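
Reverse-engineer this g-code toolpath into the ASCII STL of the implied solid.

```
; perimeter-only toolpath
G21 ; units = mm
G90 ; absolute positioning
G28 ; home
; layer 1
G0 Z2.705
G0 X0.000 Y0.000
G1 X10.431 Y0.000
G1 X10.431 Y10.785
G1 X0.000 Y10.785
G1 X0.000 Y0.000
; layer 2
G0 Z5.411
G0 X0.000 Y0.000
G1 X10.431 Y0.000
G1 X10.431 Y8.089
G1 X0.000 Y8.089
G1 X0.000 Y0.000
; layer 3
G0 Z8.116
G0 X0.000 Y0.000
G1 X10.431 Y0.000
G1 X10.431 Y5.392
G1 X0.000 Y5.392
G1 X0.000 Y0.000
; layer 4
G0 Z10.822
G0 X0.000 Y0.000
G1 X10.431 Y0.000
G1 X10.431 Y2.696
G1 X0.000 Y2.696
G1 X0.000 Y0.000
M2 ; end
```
solid part
  facet normal 0.0000 0.0000 -1.0000
    outer loop
      vertex 10.431 13.481 0.000
      vertex 10.431 0.000 0.000
      vertex 0.000 0.000 0.000
    endloop
  endfacet
  facet normal 0.0000 0.0000 -1.0000
    outer loop
      vertex 0.000 13.481 0.000
      vertex 10.431 13.481 0.000
      vertex 0.000 0.000 0.000
    endloop
  endfacet
  facet normal 0.0000 -1.0000 0.0000
    outer loop
      vertex 0.000 0.000 0.000
      vertex 10.431 0.000 0.000
      vertex 10.431 0.000 13.527
    endloop
  endfacet
  facet normal 0.0000 -1.0000 0.0000
    outer loop
      vertex 0.000 0.000 0.000
      vertex 10.431 0.000 13.527
      vertex 0.000 0.000 13.527
    endloop
  endfacet
  facet normal 0.0000 0.7083 0.7059
    outer loop
      vertex 0.000 0.000 13.527
      vertex 10.431 0.000 13.527
      vertex 10.431 13.481 0.000
    endloop
  endfacet
  facet normal 0.0000 0.7083 0.7059
    outer loop
      vertex 0.000 0.000 13.527
      vertex 10.431 13.481 0.000
      vertex 0.000 13.481 0.000
    endloop
  endfacet
  facet normal -1.0000 0.0000 0.0000
    outer loop
      vertex 0.000 0.000 13.527
      vertex 0.000 13.481 0.000
      vertex 0.000 0.000 0.000
    endloop
  endfacet
  facet normal 1.0000 0.0000 0.0000
    outer loop
      vertex 10.431 0.000 0.000
      vertex 10.431 13.481 0.000
      vertex 10.431 0.000 13.527
    endloop
  endfacet
endsolid part

The G0 Z moves step by Δz≈2.705 mm. The G1 loops shrink linearly with z, so the solid tapers from its base footprint up to z≈13.5. Closing with a flat bottom cap and the tapered top and triangulating gives 8 facets — a wedge (ramp): 10.4 × 13.5 mm base, rising to 13.5 mm along the y=0 edge and sloping linearly to z=0 at y=13.5.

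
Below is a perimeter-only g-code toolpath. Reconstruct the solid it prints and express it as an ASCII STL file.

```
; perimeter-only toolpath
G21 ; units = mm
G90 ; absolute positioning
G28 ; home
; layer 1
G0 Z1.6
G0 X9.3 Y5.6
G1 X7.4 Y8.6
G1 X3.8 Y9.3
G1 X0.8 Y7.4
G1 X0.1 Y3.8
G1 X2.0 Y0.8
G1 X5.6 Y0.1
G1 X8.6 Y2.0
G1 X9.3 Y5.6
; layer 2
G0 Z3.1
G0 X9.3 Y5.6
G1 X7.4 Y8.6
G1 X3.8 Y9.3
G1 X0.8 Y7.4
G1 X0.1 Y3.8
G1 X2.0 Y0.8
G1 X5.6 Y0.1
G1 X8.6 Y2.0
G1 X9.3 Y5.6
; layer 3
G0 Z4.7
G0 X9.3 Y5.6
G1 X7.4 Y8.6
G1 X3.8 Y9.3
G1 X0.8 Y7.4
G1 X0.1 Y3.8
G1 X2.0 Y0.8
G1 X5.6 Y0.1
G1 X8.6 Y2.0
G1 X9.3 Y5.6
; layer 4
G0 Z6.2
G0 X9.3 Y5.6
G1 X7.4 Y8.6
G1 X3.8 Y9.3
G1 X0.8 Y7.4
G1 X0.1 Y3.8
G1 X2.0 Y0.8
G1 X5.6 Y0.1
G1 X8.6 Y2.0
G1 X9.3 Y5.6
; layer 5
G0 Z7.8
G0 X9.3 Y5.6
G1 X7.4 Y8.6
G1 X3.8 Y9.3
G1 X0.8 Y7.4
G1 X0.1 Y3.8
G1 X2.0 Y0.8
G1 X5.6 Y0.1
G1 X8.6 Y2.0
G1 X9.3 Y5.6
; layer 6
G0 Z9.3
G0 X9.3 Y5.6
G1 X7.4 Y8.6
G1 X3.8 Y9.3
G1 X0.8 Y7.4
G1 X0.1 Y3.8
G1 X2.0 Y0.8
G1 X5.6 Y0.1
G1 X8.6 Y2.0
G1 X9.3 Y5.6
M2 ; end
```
solid part
  facet normal 0.0000 0.0000 -1.0000
    outer loop
      vertex 3.8 9.3 0.0
      vertex 7.4 8.6 0.0
      vertex 9.3 5.6 0.0
    endloop
  endfacet
  facet normal 0.0000 0.0000 -1.0000
    outer loop
      vertex 0.8 7.4 0.0
      vertex 3.8 9.3 0.0
      vertex 9.3 5.6 0.0
    endloop
  endfacet
  facet normal 0.0000 0.0000 -1.0000
    outer loop
      vertex 0.1 3.8 0.0
      vertex 0.8 7.4 0.0
      vertex 9.3 5.6 0.0
    endloop
  endfacet
  facet normal 0.0000 0.0000 -1.0000
    outer loop
      vertex 2.0 0.8 0.0
      vertex 0.1 3.8 0.0
      vertex 9.3 5.6 0.0
    endloop
  endfacet
  facet normal 0.0000 0.0000 -1.0000
    outer loop
      vertex 5.6 0.1 0.0
      vertex 2.0 0.8 0.0
      vertex 9.3 5.6 0.0
    endloop
  endfacet
  facet normal 0.0000 0.0000 -1.0000
    outer loop
      vertex 8.6 2.0 0.0
      vertex 5.6 0.1 0.0
      vertex 9.3 5.6 0.0
    endloop
  endfacet
  facet normal 0.0000 0.0000 1.0000
    outer loop
      vertex 9.3 5.6 9.3
      vertex 7.4 8.6 9.3
      vertex 3.8 9.3 9.3
    endloop
  endfacet
  facet normal 0.0000 0.0000 1.0000
    outer loop
      vertex 9.3 5.6 9.3
      vertex 3.8 9.3 9.3
      vertex 0.8 7.4 9.3
    endloop
  endfacet
  facet normal 0.0000 0.0000 1.0000
    outer loop
      vertex 9.3 5.6 9.3
      vertex 0.8 7.4 9.3
      vertex 0.1 3.8 9.3
    endloop
  endfacet
  facet normal 0.0000 0.0000 1.0000
    outer loop
      vertex 9.3 5.6 9.3
      vertex 0.1 3.8 9.3
      vertex 2.0 0.8 9.3
    endloop
  endfacet
  facet normal 0.0000 0.0000 1.0000
    outer loop
      vertex 9.3 5.6 9.3
      vertex 2.0 0.8 9.3
      vertex 5.6 0.1 9.3
    endloop
  endfacet
  facet normal 0.0000 0.0000 1.0000
    outer loop
      vertex 9.3 5.6 9.3
      vertex 5.6 0.1 9.3
      vertex 8.6 2.0 9.3
    endloop
  endfacet
  facet normal 0.8448 0.5351 0.0000
    outer loop
      vertex 9.3 5.6 0.0
      vertex 7.4 8.6 0.0
      vertex 7.4 8.6 9.3
    endloop
  endfacet
  facet normal 0.8448 0.5351 0.0000
    outer loop
      vertex 9.3 5.6 0.0
      vertex 7.4 8.6 9.3
      vertex 9.3 5.6 9.3
    endloop
  endfacet
  facet normal 0.1909 0.9816 0.0000
    outer loop
      vertex 7.4 8.6 0.0
      vertex 3.8 9.3 0.0
      vertex 3.8 9.3 9.3
    endloop
  endfacet
  facet normal 0.1909 0.9816 0.0000
    outer loop
      vertex 7.4 8.6 0.0
      vertex 3.8 9.3 9.3
      vertex 7.4 8.6 9.3
    endloop
  endfacet
  facet normal -0.5351 0.8448 0.0000
    outer loop
      vertex 3.8 9.3 0.0
      vertex 0.8 7.4 0.0
      vertex 0.8 7.4 9.3
    endloop
  endfacet
  facet normal -0.5351 0.8448 0.0000
    outer loop
      vertex 3.8 9.3 0.0
      vertex 0.8 7.4 9.3
      vertex 3.8 9.3 9.3
    endloop
  endfacet
  facet normal -0.9816 0.1909 0.0000
    outer loop
      vertex 0.8 7.4 0.0
      vertex 0.1 3.8 0.0
      vertex 0.1 3.8 9.3
    endloop
  endfacet
  facet normal -0.9816 0.1909 0.0000
    outer loop
      vertex 0.8 7.4 0.0
      vertex 0.1 3.8 9.3
      vertex 0.8 7.4 9.3
    endloop
  endfacet
  facet normal -0.8448 -0.5351 0.0000
    outer loop
      vertex 0.1 3.8 0.0
      vertex 2.0 0.8 0.0
      vertex 2.0 0.8 9.3
    endloop
  endfacet
  facet normal -0.8448 -0.5351 0.0000
    outer loop
      vertex 0.1 3.8 0.0
      vertex 2.0 0.8 9.3
      vertex 0.1 3.8 9.3
    endloop
  endfacet
  facet normal -0.1909 -0.9816 0.0000
    outer loop
      vertex 2.0 0.8 0.0
      vertex 5.6 0.1 0.0
      vertex 5.6 0.1 9.3
    endloop
  endfacet
  facet normal -0.1909 -0.9816 0.0000
    outer loop
      vertex 2.0 0.8 0.0
      vertex 5.6 0.1 9.3
      vertex 2.0 0.8 9.3
    endloop
  endfacet
  facet normal 0.5351 -0.8448 0.0000
    outer loop
      vertex 5.6 0.1 0.0
      vertex 8.6 2.0 0.0
      vertex 8.6 2.0 9.3
    endloop
  endfacet
  facet normal 0.5351 -0.8448 0.0000
    outer loop
      vertex 5.6 0.1 0.0
      vertex 8.6 2.0 9.3
      vertex 5.6 0.1 9.3
    endloop
  endfacet
  facet normal 0.9816 -0.1909 0.0000
    outer loop
      vertex 8.6 2.0 0.0
      vertex 9.3 5.6 0.0
      vertex 9.3 5.6 9.3
    endloop
  endfacet
  facet normal 0.9816 -0.1909 0.0000
    outer loop
      vertex 8.6 2.0 0.0
      vertex 9.3 5.6 9.3
      vertex 8.6 2.0 9.3
    endloop
  endfacet
endsolid part

The G0 Z moves step by Δz≈1.6 mm. Every layer's G1 loop is the same polygon, so the solid is a straight extrusion of it from z=0 to z≈9.3. Closing with flat bottom and top caps and triangulating gives 28 facets — a regular 8-sided prism (a cylinder approximated with 8 flat sides), circumscribed radius ≈ 4.7 mm, height ≈ 9.3 mm.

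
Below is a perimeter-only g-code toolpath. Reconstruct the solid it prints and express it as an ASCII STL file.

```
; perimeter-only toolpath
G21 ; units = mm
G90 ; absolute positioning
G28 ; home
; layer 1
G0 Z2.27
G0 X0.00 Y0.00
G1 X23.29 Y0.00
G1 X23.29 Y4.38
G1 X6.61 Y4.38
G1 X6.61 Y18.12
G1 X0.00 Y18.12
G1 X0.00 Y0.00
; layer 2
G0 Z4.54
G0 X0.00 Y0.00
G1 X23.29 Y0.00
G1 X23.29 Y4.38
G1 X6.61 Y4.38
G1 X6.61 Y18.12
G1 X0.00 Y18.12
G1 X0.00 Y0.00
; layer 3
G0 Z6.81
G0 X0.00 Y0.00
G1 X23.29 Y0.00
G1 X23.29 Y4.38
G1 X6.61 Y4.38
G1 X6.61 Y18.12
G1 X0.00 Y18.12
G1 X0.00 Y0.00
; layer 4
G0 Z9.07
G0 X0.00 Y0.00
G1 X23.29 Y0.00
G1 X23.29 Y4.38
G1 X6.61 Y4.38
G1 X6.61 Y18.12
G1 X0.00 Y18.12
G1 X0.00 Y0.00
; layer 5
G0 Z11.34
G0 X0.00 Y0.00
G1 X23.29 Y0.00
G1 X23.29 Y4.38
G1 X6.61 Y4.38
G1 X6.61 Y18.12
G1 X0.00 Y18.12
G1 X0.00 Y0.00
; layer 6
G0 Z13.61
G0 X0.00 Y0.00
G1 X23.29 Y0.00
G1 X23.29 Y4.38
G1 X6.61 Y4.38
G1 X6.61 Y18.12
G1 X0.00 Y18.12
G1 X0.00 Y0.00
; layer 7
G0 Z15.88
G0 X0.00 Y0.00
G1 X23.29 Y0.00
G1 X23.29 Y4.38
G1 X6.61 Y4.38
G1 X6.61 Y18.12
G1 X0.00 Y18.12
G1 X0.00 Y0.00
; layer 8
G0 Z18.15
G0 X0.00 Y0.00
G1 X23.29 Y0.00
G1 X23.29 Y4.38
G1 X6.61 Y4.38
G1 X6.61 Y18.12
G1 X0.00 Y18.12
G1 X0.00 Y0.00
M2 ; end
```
solid part
  facet normal 0.0000 0.0000 -1.0000
    outer loop
      vertex 23.29 4.38 0.00
      vertex 23.29 0.00 0.00
      vertex 0.00 0.00 0.00
    endloop
  endfacet
  facet normal 0.0000 0.0000 -1.0000
    outer loop
      vertex 6.61 4.38 0.00
      vertex 23.29 4.38 0.00
      vertex 0.00 0.00 0.00
    endloop
  endfacet
  facet normal 0.0000 0.0000 -1.0000
    outer loop
      vertex 6.61 18.12 0.00
      vertex 6.61 4.38 0.00
      vertex 0.00 0.00 0.00
    endloop
  endfacet
  facet normal 0.0000 0.0000 -1.0000
    outer loop
      vertex 0.00 18.12 0.00
      vertex 6.61 18.12 0.00
      vertex 0.00 0.00 0.00
    endloop
  endfacet
  facet normal 0.0000 0.0000 1.0000
    outer loop
      vertex 0.00 0.00 18.15
      vertex 23.29 0.00 18.15
      vertex 23.29 4.38 18.15
    endloop
  endfacet
  facet normal 0.0000 0.0000 1.0000
    outer loop
      vertex 0.00 0.00 18.15
      vertex 23.29 4.38 18.15
      vertex 6.61 4.38 18.15
    endloop
  endfacet
  facet normal 0.0000 0.0000 1.0000
    outer loop
      vertex 0.00 0.00 18.15
      vertex 6.61 4.38 18.15
      vertex 6.61 18.12 18.15
    endloop
  endfacet
  facet normal 0.0000 0.0000 1.0000
    outer loop
      vertex 0.00 0.00 18.15
      vertex 6.61 18.12 18.15
      vertex 0.00 18.12 18.15
    endloop
  endfacet
  facet normal 0.0000 -1.0000 0.0000
    outer loop
      vertex 0.00 0.00 0.00
      vertex 23.29 0.00 0.00
      vertex 23.29 0.00 18.15
    endloop
  endfacet
  facet normal 0.0000 -1.0000 0.0000
    outer loop
      vertex 0.00 0.00 0.00
      vertex 23.29 0.00 18.15
      vertex 0.00 0.00 18.15
    endloop
  endfacet
  facet normal 1.0000 0.0000 0.0000
    outer loop
      vertex 23.29 0.00 0.00
      vertex 23.29 4.38 0.00
      vertex 23.29 4.38 18.15
    endloop
  endfacet
  facet normal 1.0000 0.0000 0.0000
    outer loop
      vertex 23.29 0.00 0.00
      vertex 23.29 4.38 18.15
      vertex 23.29 0.00 18.15
    endloop
  endfacet
  facet normal 0.0000 1.0000 0.0000
    outer loop
      vertex 23.29 4.38 0.00
      vertex 6.61 4.38 0.00
      vertex 6.61 4.38 18.15
    endloop
  endfacet
  facet normal 0.0000 1.0000 0.0000
    outer loop
      vertex 23.29 4.38 0.00
      vertex 6.61 4.38 18.15
      vertex 23.29 4.38 18.15
    endloop
  endfacet
  facet normal 1.0000 0.0000 0.0000
    outer loop
      vertex 6.61 4.38 0.00
      vertex 6.61 18.12 0.00
      vertex 6.61 18.12 18.15
    endloop
  endfacet
  facet normal 1.0000 0.0000 0.0000
    outer loop
      vertex 6.61 4.38 0.00
      vertex 6.61 18.12 18.15
      vertex 6.61 4.38 18.15
    endloop
  endfacet
  facet normal 0.0000 1.0000 0.0000
    outer loop
      vertex 6.61 18.12 0.00
      vertex 0.00 18.12 0.00
      vertex 0.00 18.12 18.15
    endloop
  endfacet
  facet normal 0.0000 1.0000 0.0000
    outer loop
      vertex 6.61 18.12 0.00
      vertex 0.00 18.12 18.15
      vertex 6.61 18.12 18.15
    endloop
  endfacet
  facet normal -1.0000 0.0000 0.0000
    outer loop
      vertex 0.00 18.12 0.00
      vertex 0.00 0.00 0.00
      vertex 0.00 0.00 18.15
    endloop
  endfacet
  facet normal -1.0000 0.0000 0.0000
    outer loop
      vertex 0.00 18.12 0.00
      vertex 0.00 0.00 18.15
      vertex 0.00 18.12 18.15
    endloop
  endfacet
endsolid part

The G0 Z moves step by Δz≈2.27 mm. Every layer's G1 loop is the same polygon, so the solid is a straight extrusion of it from z=0 to z≈18.1. Closing with flat bottom and top caps and triangulating gives 20 facets — an L-shaped prism: outer 23.3 × 18.1 mm, arm thicknesses ≈ 4.38 mm (horizontal) and 6.61 mm (vertical), extruded 18.1 mm in z.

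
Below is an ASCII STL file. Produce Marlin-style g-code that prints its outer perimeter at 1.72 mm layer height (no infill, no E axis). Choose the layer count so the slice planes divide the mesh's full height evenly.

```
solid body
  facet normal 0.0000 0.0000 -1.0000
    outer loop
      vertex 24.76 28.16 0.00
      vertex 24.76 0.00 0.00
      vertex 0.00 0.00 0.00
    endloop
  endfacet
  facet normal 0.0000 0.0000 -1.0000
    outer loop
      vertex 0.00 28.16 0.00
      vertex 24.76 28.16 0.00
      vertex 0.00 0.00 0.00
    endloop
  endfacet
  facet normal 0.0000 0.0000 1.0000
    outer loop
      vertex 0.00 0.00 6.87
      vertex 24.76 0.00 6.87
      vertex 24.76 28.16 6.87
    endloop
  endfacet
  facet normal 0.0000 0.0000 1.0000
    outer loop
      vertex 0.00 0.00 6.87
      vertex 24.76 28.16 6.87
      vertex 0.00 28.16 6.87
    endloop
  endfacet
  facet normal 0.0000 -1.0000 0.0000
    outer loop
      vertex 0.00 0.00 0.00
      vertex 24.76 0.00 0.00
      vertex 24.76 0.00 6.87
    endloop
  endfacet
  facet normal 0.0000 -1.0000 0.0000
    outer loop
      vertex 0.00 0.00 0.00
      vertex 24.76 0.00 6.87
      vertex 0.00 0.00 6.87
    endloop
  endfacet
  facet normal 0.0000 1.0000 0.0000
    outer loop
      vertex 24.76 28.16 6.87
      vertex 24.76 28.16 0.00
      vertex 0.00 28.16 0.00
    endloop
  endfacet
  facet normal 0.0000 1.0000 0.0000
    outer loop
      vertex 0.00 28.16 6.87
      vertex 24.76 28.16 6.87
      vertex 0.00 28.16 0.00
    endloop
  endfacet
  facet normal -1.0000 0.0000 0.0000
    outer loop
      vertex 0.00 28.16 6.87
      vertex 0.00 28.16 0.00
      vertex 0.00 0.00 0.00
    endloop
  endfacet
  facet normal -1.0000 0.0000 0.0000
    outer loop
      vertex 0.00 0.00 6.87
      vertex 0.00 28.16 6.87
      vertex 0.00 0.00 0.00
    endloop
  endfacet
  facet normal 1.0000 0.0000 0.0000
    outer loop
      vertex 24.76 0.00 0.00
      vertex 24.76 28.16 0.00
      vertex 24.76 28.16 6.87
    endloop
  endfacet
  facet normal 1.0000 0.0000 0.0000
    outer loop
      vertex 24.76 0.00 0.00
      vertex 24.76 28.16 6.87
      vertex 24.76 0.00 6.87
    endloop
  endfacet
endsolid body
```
; perimeter-only toolpath
G21 ; units = mm
G90 ; absolute positioning
G28 ; home
; layer 1
G0 Z1.72
G0 X0.00 Y0.00
G1 X24.76 Y0.00
G1 X24.76 Y28.16
G1 X0.00 Y28.16
G1 X0.00 Y0.00
; layer 2
G0 Z3.44
G0 X0.00 Y0.00
G1 X24.76 Y0.00
G1 X24.76 Y28.16
G1 X0.00 Y28.16
G1 X0.00 Y0.00
; layer 3
G0 Z5.15
G0 X0.00 Y0.00
G1 X24.76 Y0.00
G1 X24.76 Y28.16
G1 X0.00 Y28.16
G1 X0.00 Y0.00
; layer 4
G0 Z6.87
G0 X0.00 Y0.00
G1 X24.76 Y0.00
G1 X24.76 Y28.16
G1 X0.00 Y28.16
G1 X0.00 Y0.00
M2 ; end

The solid is a rectangular box, roughly 24.8 × 28.2 mm footprint and 6.87 mm tall. Slicing at Δz = 1.72 mm — 4 equal slices spanning the solid's height, so layer i sits at z = i·h/4 — gives 4 non-empty perimeters. Each is a 4-segment closed polygon; G0 lifts to the layer z and rapids to the start vertex, then G1 traces the edges.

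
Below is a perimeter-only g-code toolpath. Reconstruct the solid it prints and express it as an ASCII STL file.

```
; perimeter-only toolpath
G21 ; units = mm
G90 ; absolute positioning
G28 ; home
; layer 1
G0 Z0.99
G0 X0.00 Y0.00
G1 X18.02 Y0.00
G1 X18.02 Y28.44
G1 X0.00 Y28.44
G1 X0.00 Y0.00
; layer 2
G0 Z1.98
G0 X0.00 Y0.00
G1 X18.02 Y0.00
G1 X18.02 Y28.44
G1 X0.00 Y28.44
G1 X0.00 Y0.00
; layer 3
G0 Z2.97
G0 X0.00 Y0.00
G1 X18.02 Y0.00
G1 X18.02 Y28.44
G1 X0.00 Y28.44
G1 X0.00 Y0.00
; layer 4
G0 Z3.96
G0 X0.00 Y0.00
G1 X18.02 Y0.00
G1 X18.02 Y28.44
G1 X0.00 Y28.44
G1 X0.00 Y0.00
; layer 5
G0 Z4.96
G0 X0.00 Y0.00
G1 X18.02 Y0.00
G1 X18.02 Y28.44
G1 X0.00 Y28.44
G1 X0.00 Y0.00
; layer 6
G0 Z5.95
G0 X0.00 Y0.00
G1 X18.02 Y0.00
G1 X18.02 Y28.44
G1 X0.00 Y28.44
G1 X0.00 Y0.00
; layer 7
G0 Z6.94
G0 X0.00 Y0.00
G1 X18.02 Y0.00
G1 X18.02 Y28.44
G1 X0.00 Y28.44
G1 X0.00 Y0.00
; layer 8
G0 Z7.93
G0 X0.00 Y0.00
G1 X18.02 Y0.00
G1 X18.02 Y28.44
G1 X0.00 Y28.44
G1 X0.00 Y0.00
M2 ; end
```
solid part
  facet normal 0.0000 0.0000 -1.0000
    outer loop
      vertex 18.02 28.44 0.00
      vertex 18.02 0.00 0.00
      vertex 0.00 0.00 0.00
    endloop
  endfacet
  facet normal 0.0000 0.0000 -1.0000
    outer loop
      vertex 0.00 28.44 0.00
      vertex 18.02 28.44 0.00
      vertex 0.00 0.00 0.00
    endloop
  endfacet
  facet normal 0.0000 0.0000 1.0000
    outer loop
      vertex 0.00 0.00 7.93
      vertex 18.02 0.00 7.93
      vertex 18.02 28.44 7.93
    endloop
  endfacet
  facet normal 0.0000 0.0000 1.0000
    outer loop
      vertex 0.00 0.00 7.93
      vertex 18.02 28.44 7.93
      vertex 0.00 28.44 7.93
    endloop
  endfacet
  facet normal 0.0000 -1.0000 0.0000
    outer loop
      vertex 0.00 0.00 0.00
      vertex 18.02 0.00 0.00
      vertex 18.02 0.00 7.93
    endloop
  endfacet
  facet normal 0.0000 -1.0000 0.0000
    outer loop
      vertex 0.00 0.00 0.00
      vertex 18.02 0.00 7.93
      vertex 0.00 0.00 7.93
    endloop
  endfacet
  facet normal 0.0000 1.0000 0.0000
    outer loop
      vertex 18.02 28.44 7.93
      vertex 18.02 28.44 0.00
      vertex 0.00 28.44 0.00
    endloop
  endfacet
  facet normal 0.0000 1.0000 0.0000
    outer loop
      vertex 0.00 28.44 7.93
      vertex 18.02 28.44 7.93
      vertex 0.00 28.44 0.00
    endloop
  endfacet
  facet normal -1.0000 0.0000 0.0000
    outer loop
      vertex 0.00 28.44 7.93
      vertex 0.00 28.44 0.00
      vertex 0.00 0.00 0.00
    endloop
  endfacet
  facet normal -1.0000 0.0000 0.0000
    outer loop
      vertex 0.00 0.00 7.93
      vertex 0.00 28.44 7.93
      vertex 0.00 0.00 0.00
    endloop
  endfacet
  facet normal 1.0000 0.0000 0.0000
    outer loop
      vertex 18.02 0.00 0.00
      vertex 18.02 28.44 0.00
      vertex 18.02 28.44 7.93
    endloop
  endfacet
  facet normal 1.0000 0.0000 0.0000
    outer loop
      vertex 18.02 0.00 0.00
      vertex 18.02 28.44 7.93
      vertex 18.02 0.00 7.93
    endloop
  endfacet
endsolid part

The G0 Z moves step by Δz≈0.99 mm. Every layer's G1 loop is the same polygon, so the solid is a straight extrusion of it from z=0 to z≈7.93. Closing with flat bottom and top caps and triangulating gives 12 facets — a rectangular box, roughly 18 × 28.4 mm footprint and 7.93 mm tall.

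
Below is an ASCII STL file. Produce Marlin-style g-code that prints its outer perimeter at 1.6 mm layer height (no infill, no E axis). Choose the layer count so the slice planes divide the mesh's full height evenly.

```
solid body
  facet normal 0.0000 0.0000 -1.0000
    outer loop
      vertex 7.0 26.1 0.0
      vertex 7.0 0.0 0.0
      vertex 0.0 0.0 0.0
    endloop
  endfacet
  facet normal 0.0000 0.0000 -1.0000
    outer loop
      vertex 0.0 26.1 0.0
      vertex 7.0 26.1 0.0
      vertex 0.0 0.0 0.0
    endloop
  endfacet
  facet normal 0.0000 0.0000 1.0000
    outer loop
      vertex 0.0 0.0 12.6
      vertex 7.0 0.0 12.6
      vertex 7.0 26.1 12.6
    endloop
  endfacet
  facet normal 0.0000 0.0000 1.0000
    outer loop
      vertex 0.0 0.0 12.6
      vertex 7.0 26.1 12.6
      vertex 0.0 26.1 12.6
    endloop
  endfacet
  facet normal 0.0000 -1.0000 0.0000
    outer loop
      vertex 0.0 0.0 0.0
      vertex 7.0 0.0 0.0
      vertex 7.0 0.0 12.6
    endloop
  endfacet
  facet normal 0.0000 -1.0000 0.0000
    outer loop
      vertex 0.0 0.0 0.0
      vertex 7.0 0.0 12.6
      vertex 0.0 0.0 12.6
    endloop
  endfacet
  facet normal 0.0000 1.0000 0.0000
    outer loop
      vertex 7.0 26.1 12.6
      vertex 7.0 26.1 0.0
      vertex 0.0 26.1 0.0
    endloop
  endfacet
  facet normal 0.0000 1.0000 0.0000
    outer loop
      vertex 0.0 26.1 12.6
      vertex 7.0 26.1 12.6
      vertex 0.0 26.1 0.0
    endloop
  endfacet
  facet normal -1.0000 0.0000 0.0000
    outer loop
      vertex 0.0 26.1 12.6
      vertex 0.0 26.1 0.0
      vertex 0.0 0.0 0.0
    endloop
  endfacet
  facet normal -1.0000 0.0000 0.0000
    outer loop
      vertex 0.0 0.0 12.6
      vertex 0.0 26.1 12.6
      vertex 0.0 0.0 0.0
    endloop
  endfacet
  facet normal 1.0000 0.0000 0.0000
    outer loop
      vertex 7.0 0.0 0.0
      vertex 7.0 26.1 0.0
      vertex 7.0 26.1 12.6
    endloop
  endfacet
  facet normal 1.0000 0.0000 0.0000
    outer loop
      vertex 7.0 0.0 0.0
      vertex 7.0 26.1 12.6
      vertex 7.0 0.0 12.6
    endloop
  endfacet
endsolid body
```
; perimeter-only toolpath
G21 ; units = mm
G90 ; absolute positioning
G28 ; home
; layer 1
G0 Z1.6
G0 X0.0 Y0.0
G1 X7.0 Y0.0
G1 X7.0 Y26.1
G1 X0.0 Y26.1
G1 X0.0 Y0.0
; layer 2
G0 Z3.1
G0 X0.0 Y0.0
G1 X7.0 Y0.0
G1 X7.0 Y26.1
G1 X0.0 Y26.1
G1 X0.0 Y0.0
; layer 3
G0 Z4.7
G0 X0.0 Y0.0
G1 X7.0 Y0.0
G1 X7.0 Y26.1
G1 X0.0 Y26.1
G1 X0.0 Y0.0
; layer 4
G0 Z6.3
G0 X0.0 Y0.0
G1 X7.0 Y0.0
G1 X7.0 Y26.1
G1 X0.0 Y26.1
G1 X0.0 Y0.0
; layer 5
G0 Z7.9
G0 X0.0 Y0.0
G1 X7.0 Y0.0
G1 X7.0 Y26.1
G1 X0.0 Y26.1
G1 X0.0 Y0.0
; layer 6
G0 Z9.4
G0 X0.0 Y0.0
G1 X7.0 Y0.0
G1 X7.0 Y26.1
G1 X0.0 Y26.1
G1 X0.0 Y0.0
; layer 7
G0 Z11.0
G0 X0.0 Y0.0
G1 X7.0 Y0.0
G1 X7.0 Y26.1
G1 X0.0 Y26.1
G1 X0.0 Y0.0
; layer 8
G0 Z12.6
G0 X0.0 Y0.0
G1 X7.0 Y0.0
G1 X7.0 Y26.1
G1 X0.0 Y26.1
G1 X0.0 Y0.0
M2 ; end

The solid is a rectangular box, roughly 7 × 26.1 mm footprint and 12.6 mm tall. Slicing at Δz = 1.6 mm — 8 equal slices spanning the solid's height, so layer i sits at z = i·h/8 — gives 8 non-empty perimeters. Each is a 4-segment closed polygon; G0 lifts to the layer z and rapids to the start vertex, then G1 traces the edges.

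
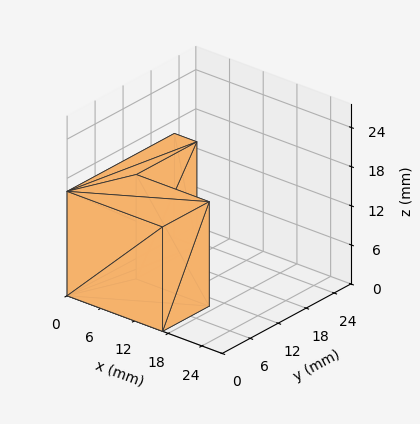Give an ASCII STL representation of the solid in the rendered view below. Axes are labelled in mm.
Reading the render: the shape is an L-shaped prism: outer 17 × 23 mm, arm thicknesses ≈ 10 mm (horizontal) and 4 mm (vertical), extruded 16 mm in z (dimensions read to the nearest mm from the axis ticks). For the STL, each face is triangulated and given an outward normal.

solid part
  facet normal 0.0000 0.0000 -1.0000
    outer loop
      vertex 17.00 10.00 0.00
      vertex 17.00 0.00 0.00
      vertex 0.00 0.00 0.00
    endloop
  endfacet
  facet normal 0.0000 0.0000 -1.0000
    outer loop
      vertex 4.00 10.00 0.00
      vertex 17.00 10.00 0.00
      vertex 0.00 0.00 0.00
    endloop
  endfacet
  facet normal 0.0000 0.0000 -1.0000
    outer loop
      vertex 4.00 23.00 0.00
      vertex 4.00 10.00 0.00
      vertex 0.00 0.00 0.00
    endloop
  endfacet
  facet normal 0.0000 0.0000 -1.0000
    outer loop
      vertex 0.00 23.00 0.00
      vertex 4.00 23.00 0.00
      vertex 0.00 0.00 0.00
    endloop
  endfacet
  facet normal 0.0000 0.0000 1.0000
    outer loop
      vertex 0.00 0.00 16.00
      vertex 17.00 0.00 16.00
      vertex 17.00 10.00 16.00
    endloop
  endfacet
  facet normal 0.0000 0.0000 1.0000
    outer loop
      vertex 0.00 0.00 16.00
      vertex 17.00 10.00 16.00
      vertex 4.00 10.00 16.00
    endloop
  endfacet
  facet normal 0.0000 0.0000 1.0000
    outer loop
      vertex 0.00 0.00 16.00
      vertex 4.00 10.00 16.00
      vertex 4.00 23.00 16.00
    endloop
  endfacet
  facet normal 0.0000 0.0000 1.0000
    outer loop
      vertex 0.00 0.00 16.00
      vertex 4.00 23.00 16.00
      vertex 0.00 23.00 16.00
    endloop
  endfacet
  facet normal 0.0000 -1.0000 0.0000
    outer loop
      vertex 0.00 0.00 0.00
      vertex 17.00 0.00 0.00
      vertex 17.00 0.00 16.00
    endloop
  endfacet
  facet normal 0.0000 -1.0000 0.0000
    outer loop
      vertex 0.00 0.00 0.00
      vertex 17.00 0.00 16.00
      vertex 0.00 0.00 16.00
    endloop
  endfacet
  facet normal 1.0000 0.0000 0.0000
    outer loop
      vertex 17.00 0.00 0.00
      vertex 17.00 10.00 0.00
      vertex 17.00 10.00 16.00
    endloop
  endfacet
  facet normal 1.0000 0.0000 0.0000
    outer loop
      vertex 17.00 0.00 0.00
      vertex 17.00 10.00 16.00
      vertex 17.00 0.00 16.00
    endloop
  endfacet
  facet normal 0.0000 1.0000 0.0000
    outer loop
      vertex 17.00 10.00 0.00
      vertex 4.00 10.00 0.00
      vertex 4.00 10.00 16.00
    endloop
  endfacet
  facet normal 0.0000 1.0000 0.0000
    outer loop
      vertex 17.00 10.00 0.00
      vertex 4.00 10.00 16.00
      vertex 17.00 10.00 16.00
    endloop
  endfacet
  facet normal 1.0000 0.0000 0.0000
    outer loop
      vertex 4.00 10.00 0.00
      vertex 4.00 23.00 0.00
      vertex 4.00 23.00 16.00
    endloop
  endfacet
  facet normal 1.0000 0.0000 0.0000
    outer loop
      vertex 4.00 10.00 0.00
      vertex 4.00 23.00 16.00
      vertex 4.00 10.00 16.00
    endloop
  endfacet
  facet normal 0.0000 1.0000 0.0000
    outer loop
      vertex 4.00 23.00 0.00
      vertex 0.00 23.00 0.00
      vertex 0.00 23.00 16.00
    endloop
  endfacet
  facet normal 0.0000 1.0000 0.0000
    outer loop
      vertex 4.00 23.00 0.00
      vertex 0.00 23.00 16.00
      vertex 4.00 23.00 16.00
    endloop
  endfacet
  facet normal -1.0000 0.0000 0.0000
    outer loop
      vertex 0.00 23.00 0.00
      vertex 0.00 0.00 0.00
      vertex 0.00 0.00 16.00
    endloop
  endfacet
  facet normal -1.0000 0.0000 0.0000
    outer loop
      vertex 0.00 23.00 0.00
      vertex 0.00 0.00 16.00
      vertex 0.00 23.00 16.00
    endloop
  endfacet
endsolid part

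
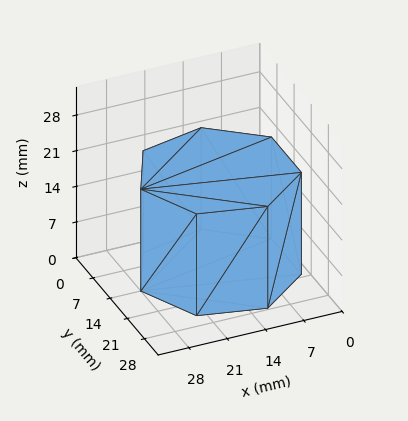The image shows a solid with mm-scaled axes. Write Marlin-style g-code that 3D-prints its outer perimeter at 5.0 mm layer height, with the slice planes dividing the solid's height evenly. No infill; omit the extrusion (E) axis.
Reading the render: the shape is a regular 7-sided prism (a cylinder approximated with 7 flat sides), circumscribed radius ≈ 14 mm, height ≈ 20 mm (dimensions read to the nearest mm from the axis ticks). For the g-code, the solid's height is divided into equal slices at the stated Δz and each level perimeter traced with G1 moves after a G0 lift.

; perimeter-only toolpath
G21 ; units = mm
G90 ; absolute positioning
G28 ; home
; layer 1
G0 Z5.0
G0 X28.0 Y14.0
G1 X22.7 Y24.9
G1 X10.9 Y27.6
G1 X1.4 Y20.1
G1 X1.4 Y7.9
G1 X10.9 Y0.4
G1 X22.7 Y3.1
G1 X28.0 Y14.0
; layer 2
G0 Z10.0
G0 X28.0 Y14.0
G1 X22.7 Y24.9
G1 X10.9 Y27.6
G1 X1.4 Y20.1
G1 X1.4 Y7.9
G1 X10.9 Y0.4
G1 X22.7 Y3.1
G1 X28.0 Y14.0
; layer 3
G0 Z15.0
G0 X28.0 Y14.0
G1 X22.7 Y24.9
G1 X10.9 Y27.6
G1 X1.4 Y20.1
G1 X1.4 Y7.9
G1 X10.9 Y0.4
G1 X22.7 Y3.1
G1 X28.0 Y14.0
; layer 4
G0 Z20.0
G0 X28.0 Y14.0
G1 X22.7 Y24.9
G1 X10.9 Y27.6
G1 X1.4 Y20.1
G1 X1.4 Y7.9
G1 X10.9 Y0.4
G1 X22.7 Y3.1
G1 X28.0 Y14.0
M2 ; end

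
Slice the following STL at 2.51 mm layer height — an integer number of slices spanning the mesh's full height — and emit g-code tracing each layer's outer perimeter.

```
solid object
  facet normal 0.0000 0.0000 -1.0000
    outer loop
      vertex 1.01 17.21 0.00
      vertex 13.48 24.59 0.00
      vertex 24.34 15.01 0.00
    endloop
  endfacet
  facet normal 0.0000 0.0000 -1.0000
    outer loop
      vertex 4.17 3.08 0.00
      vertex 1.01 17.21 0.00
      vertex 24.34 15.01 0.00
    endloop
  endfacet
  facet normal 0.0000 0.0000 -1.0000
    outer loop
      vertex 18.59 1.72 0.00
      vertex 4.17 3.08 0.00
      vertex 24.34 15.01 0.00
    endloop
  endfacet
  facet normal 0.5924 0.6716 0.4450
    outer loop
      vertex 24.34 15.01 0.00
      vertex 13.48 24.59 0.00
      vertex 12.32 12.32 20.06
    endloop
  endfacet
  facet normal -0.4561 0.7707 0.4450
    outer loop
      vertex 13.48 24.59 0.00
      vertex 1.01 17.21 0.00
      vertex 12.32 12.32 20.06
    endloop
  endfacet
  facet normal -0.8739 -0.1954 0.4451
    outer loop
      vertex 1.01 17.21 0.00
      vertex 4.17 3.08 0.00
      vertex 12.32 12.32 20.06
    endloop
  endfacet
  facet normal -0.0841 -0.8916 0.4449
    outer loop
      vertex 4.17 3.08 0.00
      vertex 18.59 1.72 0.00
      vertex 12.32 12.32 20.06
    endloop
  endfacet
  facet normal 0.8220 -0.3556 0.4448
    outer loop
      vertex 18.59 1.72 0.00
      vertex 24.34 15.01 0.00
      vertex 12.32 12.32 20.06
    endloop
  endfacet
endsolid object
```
; perimeter-only toolpath
G21 ; units = mm
G90 ; absolute positioning
G28 ; home
; layer 1
G0 Z2.51
G0 X22.84 Y14.67
G1 X13.34 Y23.06
G1 X2.42 Y16.60
G1 X5.19 Y4.24
G1 X17.81 Y3.04
G1 X22.84 Y14.67
; layer 2
G0 Z5.01
G0 X21.34 Y14.34
G1 X13.19 Y21.52
G1 X3.84 Y15.99
G1 X6.21 Y5.39
G1 X17.02 Y4.37
G1 X21.34 Y14.34
; layer 3
G0 Z7.52
G0 X19.83 Y14.00
G1 X13.05 Y19.99
G1 X5.25 Y15.38
G1 X7.23 Y6.54
G1 X16.24 Y5.70
G1 X19.83 Y14.00
; layer 4
G0 Z10.03
G0 X18.33 Y13.66
G1 X12.90 Y18.45
G1 X6.67 Y14.77
G1 X8.25 Y7.70
G1 X15.46 Y7.02
G1 X18.33 Y13.66
; layer 5
G0 Z12.54
G0 X16.83 Y13.33
G1 X12.75 Y16.92
G1 X8.08 Y14.15
G1 X9.26 Y8.86
G1 X14.67 Y8.35
G1 X16.83 Y13.33
; layer 6
G0 Z15.04
G0 X15.32 Y12.99
G1 X12.61 Y15.39
G1 X9.49 Y13.54
G1 X10.28 Y10.01
G1 X13.89 Y9.67
G1 X15.32 Y12.99
; layer 7
G0 Z17.55
G0 X13.82 Y12.66
G1 X12.47 Y13.85
G1 X10.91 Y12.93
G1 X11.30 Y11.17
G1 X13.10 Y11.00
G1 X13.82 Y12.66
M2 ; end

The solid is a regular 5-sided pyramid, base circumscribed radius ≈ 12.3 mm, apex at z ≈ 20.1 mm. Slicing at Δz = 2.51 mm — 8 equal slices spanning the solid's height, so layer i sits at z = i·h/8 — gives 7 non-empty perimeters. Each is a 5-segment closed polygon; G0 lifts to the layer z and rapids to the start vertex, then G1 traces the edges. The cross-section shrinks linearly with z (the slice at the apex is degenerate and omitted).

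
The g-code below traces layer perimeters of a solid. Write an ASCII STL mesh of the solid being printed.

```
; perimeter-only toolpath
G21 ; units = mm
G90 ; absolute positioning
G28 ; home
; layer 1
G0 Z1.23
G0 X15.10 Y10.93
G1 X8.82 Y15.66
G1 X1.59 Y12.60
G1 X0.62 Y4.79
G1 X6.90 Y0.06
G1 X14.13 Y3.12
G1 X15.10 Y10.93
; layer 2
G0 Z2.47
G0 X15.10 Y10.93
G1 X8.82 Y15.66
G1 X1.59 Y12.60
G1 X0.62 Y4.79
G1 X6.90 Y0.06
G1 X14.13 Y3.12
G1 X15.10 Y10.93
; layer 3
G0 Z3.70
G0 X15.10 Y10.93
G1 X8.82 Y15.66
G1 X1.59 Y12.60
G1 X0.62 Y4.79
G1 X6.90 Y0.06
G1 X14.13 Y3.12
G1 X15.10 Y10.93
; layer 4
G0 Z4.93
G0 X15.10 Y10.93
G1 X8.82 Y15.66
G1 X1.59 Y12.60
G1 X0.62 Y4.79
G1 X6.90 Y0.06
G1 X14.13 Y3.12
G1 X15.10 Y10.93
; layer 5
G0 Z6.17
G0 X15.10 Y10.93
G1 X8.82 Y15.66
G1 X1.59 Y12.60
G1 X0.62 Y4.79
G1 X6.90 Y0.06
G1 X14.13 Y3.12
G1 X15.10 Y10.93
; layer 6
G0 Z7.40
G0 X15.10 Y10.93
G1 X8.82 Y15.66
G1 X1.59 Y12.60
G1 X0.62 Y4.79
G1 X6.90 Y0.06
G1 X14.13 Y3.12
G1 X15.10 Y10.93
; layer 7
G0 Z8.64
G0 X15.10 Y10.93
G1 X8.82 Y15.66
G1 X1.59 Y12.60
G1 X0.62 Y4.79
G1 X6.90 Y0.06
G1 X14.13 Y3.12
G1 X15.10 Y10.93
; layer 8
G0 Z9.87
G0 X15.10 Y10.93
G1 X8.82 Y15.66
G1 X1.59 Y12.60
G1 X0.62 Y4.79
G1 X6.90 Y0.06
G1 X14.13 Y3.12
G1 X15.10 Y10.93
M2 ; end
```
solid part
  facet normal 0.0000 0.0000 -1.0000
    outer loop
      vertex 1.59 12.60 0.00
      vertex 8.82 15.66 0.00
      vertex 15.10 10.93 0.00
    endloop
  endfacet
  facet normal 0.0000 0.0000 -1.0000
    outer loop
      vertex 0.62 4.79 0.00
      vertex 1.59 12.60 0.00
      vertex 15.10 10.93 0.00
    endloop
  endfacet
  facet normal 0.0000 0.0000 -1.0000
    outer loop
      vertex 6.90 0.06 0.00
      vertex 0.62 4.79 0.00
      vertex 15.10 10.93 0.00
    endloop
  endfacet
  facet normal 0.0000 0.0000 -1.0000
    outer loop
      vertex 14.13 3.12 0.00
      vertex 6.90 0.06 0.00
      vertex 15.10 10.93 0.00
    endloop
  endfacet
  facet normal 0.0000 0.0000 1.0000
    outer loop
      vertex 15.10 10.93 9.87
      vertex 8.82 15.66 9.87
      vertex 1.59 12.60 9.87
    endloop
  endfacet
  facet normal 0.0000 0.0000 1.0000
    outer loop
      vertex 15.10 10.93 9.87
      vertex 1.59 12.60 9.87
      vertex 0.62 4.79 9.87
    endloop
  endfacet
  facet normal 0.0000 0.0000 1.0000
    outer loop
      vertex 15.10 10.93 9.87
      vertex 0.62 4.79 9.87
      vertex 6.90 0.06 9.87
    endloop
  endfacet
  facet normal 0.0000 0.0000 1.0000
    outer loop
      vertex 15.10 10.93 9.87
      vertex 6.90 0.06 9.87
      vertex 14.13 3.12 9.87
    endloop
  endfacet
  facet normal 0.6016 0.7988 0.0000
    outer loop
      vertex 15.10 10.93 0.00
      vertex 8.82 15.66 0.00
      vertex 8.82 15.66 9.87
    endloop
  endfacet
  facet normal 0.6016 0.7988 0.0000
    outer loop
      vertex 15.10 10.93 0.00
      vertex 8.82 15.66 9.87
      vertex 15.10 10.93 9.87
    endloop
  endfacet
  facet normal -0.3898 0.9209 0.0000
    outer loop
      vertex 8.82 15.66 0.00
      vertex 1.59 12.60 0.00
      vertex 1.59 12.60 9.87
    endloop
  endfacet
  facet normal -0.3898 0.9209 0.0000
    outer loop
      vertex 8.82 15.66 0.00
      vertex 1.59 12.60 9.87
      vertex 8.82 15.66 9.87
    endloop
  endfacet
  facet normal -0.9924 0.1233 0.0000
    outer loop
      vertex 1.59 12.60 0.00
      vertex 0.62 4.79 0.00
      vertex 0.62 4.79 9.87
    endloop
  endfacet
  facet normal -0.9924 0.1233 0.0000
    outer loop
      vertex 1.59 12.60 0.00
      vertex 0.62 4.79 9.87
      vertex 1.59 12.60 9.87
    endloop
  endfacet
  facet normal -0.6016 -0.7988 0.0000
    outer loop
      vertex 0.62 4.79 0.00
      vertex 6.90 0.06 0.00
      vertex 6.90 0.06 9.87
    endloop
  endfacet
  facet normal -0.6016 -0.7988 0.0000
    outer loop
      vertex 0.62 4.79 0.00
      vertex 6.90 0.06 9.87
      vertex 0.62 4.79 9.87
    endloop
  endfacet
  facet normal 0.3898 -0.9209 0.0000
    outer loop
      vertex 6.90 0.06 0.00
      vertex 14.13 3.12 0.00
      vertex 14.13 3.12 9.87
    endloop
  endfacet
  facet normal 0.3898 -0.9209 0.0000
    outer loop
      vertex 6.90 0.06 0.00
      vertex 14.13 3.12 9.87
      vertex 6.90 0.06 9.87
    endloop
  endfacet
  facet normal 0.9924 -0.1233 0.0000
    outer loop
      vertex 14.13 3.12 0.00
      vertex 15.10 10.93 0.00
      vertex 15.10 10.93 9.87
    endloop
  endfacet
  facet normal 0.9924 -0.1233 0.0000
    outer loop
      vertex 14.13 3.12 0.00
      vertex 15.10 10.93 9.87
      vertex 14.13 3.12 9.87
    endloop
  endfacet
endsolid part

The G0 Z moves step by Δz≈1.23 mm. Every layer's G1 loop is the same polygon, so the solid is a straight extrusion of it from z=0 to z≈9.87. Closing with flat bottom and top caps and triangulating gives 20 facets — a regular 6-sided prism (a cylinder approximated with 6 flat sides), circumscribed radius ≈ 7.86 mm, height ≈ 9.87 mm.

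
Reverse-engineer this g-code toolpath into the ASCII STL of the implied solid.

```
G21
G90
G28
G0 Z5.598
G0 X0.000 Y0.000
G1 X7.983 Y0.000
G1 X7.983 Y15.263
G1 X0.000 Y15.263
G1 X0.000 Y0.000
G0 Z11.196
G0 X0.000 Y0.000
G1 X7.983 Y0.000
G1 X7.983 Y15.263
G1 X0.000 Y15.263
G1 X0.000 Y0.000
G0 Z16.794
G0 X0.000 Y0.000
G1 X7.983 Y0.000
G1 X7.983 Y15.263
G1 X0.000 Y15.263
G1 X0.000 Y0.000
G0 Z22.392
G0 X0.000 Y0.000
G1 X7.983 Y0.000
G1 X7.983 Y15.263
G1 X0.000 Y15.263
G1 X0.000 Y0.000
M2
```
solid part
  facet normal 0.0000 0.0000 -1.0000
    outer loop
      vertex 7.983 15.263 0.000
      vertex 7.983 0.000 0.000
      vertex 0.000 0.000 0.000
    endloop
  endfacet
  facet normal 0.0000 0.0000 -1.0000
    outer loop
      vertex 0.000 15.263 0.000
      vertex 7.983 15.263 0.000
      vertex 0.000 0.000 0.000
    endloop
  endfacet
  facet normal 0.0000 0.0000 1.0000
    outer loop
      vertex 0.000 0.000 22.392
      vertex 7.983 0.000 22.392
      vertex 7.983 15.263 22.392
    endloop
  endfacet
  facet normal 0.0000 0.0000 1.0000
    outer loop
      vertex 0.000 0.000 22.392
      vertex 7.983 15.263 22.392
      vertex 0.000 15.263 22.392
    endloop
  endfacet
  facet normal 0.0000 -1.0000 0.0000
    outer loop
      vertex 0.000 0.000 0.000
      vertex 7.983 0.000 0.000
      vertex 7.983 0.000 22.392
    endloop
  endfacet
  facet normal 0.0000 -1.0000 0.0000
    outer loop
      vertex 0.000 0.000 0.000
      vertex 7.983 0.000 22.392
      vertex 0.000 0.000 22.392
    endloop
  endfacet
  facet normal 0.0000 1.0000 0.0000
    outer loop
      vertex 7.983 15.263 22.392
      vertex 7.983 15.263 0.000
      vertex 0.000 15.263 0.000
    endloop
  endfacet
  facet normal 0.0000 1.0000 0.0000
    outer loop
      vertex 0.000 15.263 22.392
      vertex 7.983 15.263 22.392
      vertex 0.000 15.263 0.000
    endloop
  endfacet
  facet normal -1.0000 0.0000 0.0000
    outer loop
      vertex 0.000 15.263 22.392
      vertex 0.000 15.263 0.000
      vertex 0.000 0.000 0.000
    endloop
  endfacet
  facet normal -1.0000 0.0000 0.0000
    outer loop
      vertex 0.000 0.000 22.392
      vertex 0.000 15.263 22.392
      vertex 0.000 0.000 0.000
    endloop
  endfacet
  facet normal 1.0000 0.0000 0.0000
    outer loop
      vertex 7.983 0.000 0.000
      vertex 7.983 15.263 0.000
      vertex 7.983 15.263 22.392
    endloop
  endfacet
  facet normal 1.0000 0.0000 0.0000
    outer loop
      vertex 7.983 0.000 0.000
      vertex 7.983 15.263 22.392
      vertex 7.983 0.000 22.392
    endloop
  endfacet
endsolid part

The G0 Z moves step by Δz≈5.598 mm. Every layer's G1 loop is the same polygon, so the solid is a straight extrusion of it from z=0 to z≈22.4. Closing with flat bottom and top caps and triangulating gives 12 facets — a rectangular box, roughly 7.98 × 15.3 mm footprint and 22.4 mm tall.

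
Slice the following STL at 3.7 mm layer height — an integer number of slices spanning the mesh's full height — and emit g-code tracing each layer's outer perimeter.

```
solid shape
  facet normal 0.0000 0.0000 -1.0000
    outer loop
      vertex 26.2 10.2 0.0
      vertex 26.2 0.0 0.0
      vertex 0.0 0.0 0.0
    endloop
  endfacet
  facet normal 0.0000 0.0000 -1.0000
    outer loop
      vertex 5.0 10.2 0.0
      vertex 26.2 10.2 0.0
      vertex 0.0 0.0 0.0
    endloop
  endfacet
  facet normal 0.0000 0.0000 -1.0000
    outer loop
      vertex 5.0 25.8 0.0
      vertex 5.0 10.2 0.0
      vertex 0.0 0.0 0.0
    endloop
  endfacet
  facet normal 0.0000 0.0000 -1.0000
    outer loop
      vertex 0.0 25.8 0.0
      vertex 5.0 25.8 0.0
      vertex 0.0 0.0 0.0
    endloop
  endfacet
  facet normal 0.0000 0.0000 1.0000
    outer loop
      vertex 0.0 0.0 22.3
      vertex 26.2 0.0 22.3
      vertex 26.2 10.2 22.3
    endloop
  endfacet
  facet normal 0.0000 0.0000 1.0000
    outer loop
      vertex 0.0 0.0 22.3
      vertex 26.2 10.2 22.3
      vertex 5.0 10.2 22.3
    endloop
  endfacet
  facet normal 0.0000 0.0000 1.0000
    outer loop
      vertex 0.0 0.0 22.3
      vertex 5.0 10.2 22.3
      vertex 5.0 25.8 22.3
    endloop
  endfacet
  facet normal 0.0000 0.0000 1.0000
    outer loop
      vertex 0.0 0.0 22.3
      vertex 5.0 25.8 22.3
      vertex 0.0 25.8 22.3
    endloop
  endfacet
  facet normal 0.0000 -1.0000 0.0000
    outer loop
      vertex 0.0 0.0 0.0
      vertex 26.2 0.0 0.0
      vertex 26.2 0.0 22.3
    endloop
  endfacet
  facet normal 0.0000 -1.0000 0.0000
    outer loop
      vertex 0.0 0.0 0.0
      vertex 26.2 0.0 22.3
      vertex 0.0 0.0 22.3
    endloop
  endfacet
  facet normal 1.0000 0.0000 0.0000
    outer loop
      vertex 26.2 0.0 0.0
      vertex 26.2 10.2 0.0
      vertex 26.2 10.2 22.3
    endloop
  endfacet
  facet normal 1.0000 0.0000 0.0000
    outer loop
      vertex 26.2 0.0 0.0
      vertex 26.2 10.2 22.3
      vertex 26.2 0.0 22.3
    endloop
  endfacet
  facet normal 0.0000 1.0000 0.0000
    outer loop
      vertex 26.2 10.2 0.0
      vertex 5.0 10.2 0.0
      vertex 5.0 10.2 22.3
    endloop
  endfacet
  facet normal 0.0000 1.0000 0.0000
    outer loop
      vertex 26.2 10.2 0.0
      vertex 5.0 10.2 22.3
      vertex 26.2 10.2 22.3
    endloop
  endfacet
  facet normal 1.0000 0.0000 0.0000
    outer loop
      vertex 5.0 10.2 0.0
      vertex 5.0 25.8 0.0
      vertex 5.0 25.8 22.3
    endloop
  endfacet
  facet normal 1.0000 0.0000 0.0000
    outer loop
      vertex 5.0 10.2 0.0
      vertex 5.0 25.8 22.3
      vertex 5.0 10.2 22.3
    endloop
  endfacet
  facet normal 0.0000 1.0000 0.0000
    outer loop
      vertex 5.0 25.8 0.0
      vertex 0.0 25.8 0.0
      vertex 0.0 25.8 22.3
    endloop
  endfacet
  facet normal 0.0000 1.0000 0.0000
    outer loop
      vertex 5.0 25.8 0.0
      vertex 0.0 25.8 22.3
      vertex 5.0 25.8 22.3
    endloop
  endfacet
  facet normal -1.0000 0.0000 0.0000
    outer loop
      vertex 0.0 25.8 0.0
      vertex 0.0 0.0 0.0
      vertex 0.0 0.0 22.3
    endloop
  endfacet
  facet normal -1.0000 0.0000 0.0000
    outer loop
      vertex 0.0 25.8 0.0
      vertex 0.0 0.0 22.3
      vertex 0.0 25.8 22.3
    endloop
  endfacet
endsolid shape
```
; perimeter-only toolpath
G21 ; units = mm
G90 ; absolute positioning
G28 ; home
; layer 1
G0 Z3.7
G0 X0.0 Y0.0
G1 X26.2 Y0.0
G1 X26.2 Y10.2
G1 X5.0 Y10.2
G1 X5.0 Y25.8
G1 X0.0 Y25.8
G1 X0.0 Y0.0
; layer 2
G0 Z7.4
G0 X0.0 Y0.0
G1 X26.2 Y0.0
G1 X26.2 Y10.2
G1 X5.0 Y10.2
G1 X5.0 Y25.8
G1 X0.0 Y25.8
G1 X0.0 Y0.0
; layer 3
G0 Z11.2
G0 X0.0 Y0.0
G1 X26.2 Y0.0
G1 X26.2 Y10.2
G1 X5.0 Y10.2
G1 X5.0 Y25.8
G1 X0.0 Y25.8
G1 X0.0 Y0.0
; layer 4
G0 Z14.9
G0 X0.0 Y0.0
G1 X26.2 Y0.0
G1 X26.2 Y10.2
G1 X5.0 Y10.2
G1 X5.0 Y25.8
G1 X0.0 Y25.8
G1 X0.0 Y0.0
; layer 5
G0 Z18.6
G0 X0.0 Y0.0
G1 X26.2 Y0.0
G1 X26.2 Y10.2
G1 X5.0 Y10.2
G1 X5.0 Y25.8
G1 X0.0 Y25.8
G1 X0.0 Y0.0
; layer 6
G0 Z22.3
G0 X0.0 Y0.0
G1 X26.2 Y0.0
G1 X26.2 Y10.2
G1 X5.0 Y10.2
G1 X5.0 Y25.8
G1 X0.0 Y25.8
G1 X0.0 Y0.0
M2 ; end

The solid is an L-shaped prism: outer 26.2 × 25.8 mm, arm thicknesses ≈ 10.2 mm (horizontal) and 5 mm (vertical), extruded 22.3 mm in z. Slicing at Δz = 3.7 mm — 6 equal slices spanning the solid's height, so layer i sits at z = i·h/6 — gives 6 non-empty perimeters. Each is a 6-segment closed polygon; G0 lifts to the layer z and rapids to the start vertex, then G1 traces the edges.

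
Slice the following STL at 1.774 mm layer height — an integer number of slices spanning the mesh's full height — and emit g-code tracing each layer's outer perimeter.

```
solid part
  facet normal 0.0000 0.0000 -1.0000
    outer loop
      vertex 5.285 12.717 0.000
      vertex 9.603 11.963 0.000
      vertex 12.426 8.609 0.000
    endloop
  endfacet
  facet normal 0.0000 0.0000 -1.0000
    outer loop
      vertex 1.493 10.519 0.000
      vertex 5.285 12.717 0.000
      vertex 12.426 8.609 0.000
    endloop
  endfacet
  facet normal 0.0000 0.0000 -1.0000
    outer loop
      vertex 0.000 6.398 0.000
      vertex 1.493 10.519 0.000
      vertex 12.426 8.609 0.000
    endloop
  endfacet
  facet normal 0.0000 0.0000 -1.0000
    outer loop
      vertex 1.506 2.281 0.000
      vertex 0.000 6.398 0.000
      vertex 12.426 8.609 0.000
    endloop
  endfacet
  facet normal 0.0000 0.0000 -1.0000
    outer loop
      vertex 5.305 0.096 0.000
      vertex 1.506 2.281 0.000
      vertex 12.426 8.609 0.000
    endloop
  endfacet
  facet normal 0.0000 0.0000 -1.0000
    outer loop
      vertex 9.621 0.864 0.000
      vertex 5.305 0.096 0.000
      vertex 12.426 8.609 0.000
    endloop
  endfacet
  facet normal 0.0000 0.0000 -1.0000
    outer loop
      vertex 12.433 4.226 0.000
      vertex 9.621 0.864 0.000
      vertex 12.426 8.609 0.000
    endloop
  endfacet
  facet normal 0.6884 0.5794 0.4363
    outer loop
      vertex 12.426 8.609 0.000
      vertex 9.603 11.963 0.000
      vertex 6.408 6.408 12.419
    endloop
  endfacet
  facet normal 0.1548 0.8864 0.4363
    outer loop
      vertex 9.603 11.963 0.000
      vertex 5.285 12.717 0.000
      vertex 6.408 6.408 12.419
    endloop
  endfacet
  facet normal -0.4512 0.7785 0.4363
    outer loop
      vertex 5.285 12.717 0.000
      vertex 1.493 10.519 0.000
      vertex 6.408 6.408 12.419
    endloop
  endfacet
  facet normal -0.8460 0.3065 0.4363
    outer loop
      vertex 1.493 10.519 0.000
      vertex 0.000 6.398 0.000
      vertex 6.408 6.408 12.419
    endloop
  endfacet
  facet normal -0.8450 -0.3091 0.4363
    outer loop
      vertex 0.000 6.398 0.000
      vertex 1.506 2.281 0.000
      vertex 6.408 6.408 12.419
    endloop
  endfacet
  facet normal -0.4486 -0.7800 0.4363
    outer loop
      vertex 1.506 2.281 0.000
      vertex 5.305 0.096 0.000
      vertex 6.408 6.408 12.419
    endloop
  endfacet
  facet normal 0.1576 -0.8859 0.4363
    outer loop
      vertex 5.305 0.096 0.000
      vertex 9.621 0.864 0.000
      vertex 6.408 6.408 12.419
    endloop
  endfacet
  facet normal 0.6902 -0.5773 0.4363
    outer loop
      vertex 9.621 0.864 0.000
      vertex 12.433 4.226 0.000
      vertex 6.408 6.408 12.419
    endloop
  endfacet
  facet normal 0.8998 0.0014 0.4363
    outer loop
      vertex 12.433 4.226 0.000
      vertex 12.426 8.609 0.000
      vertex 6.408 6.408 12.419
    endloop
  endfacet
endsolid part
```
; perimeter-only toolpath
G21 ; units = mm
G90 ; absolute positioning
G28 ; home
; layer 1
G0 Z1.774
G0 X11.566 Y8.295
G1 X9.147 Y11.169
G1 X5.445 Y11.816
G1 X2.195 Y9.932
G1 X0.915 Y6.399
G1 X2.206 Y2.871
G1 X5.463 Y0.998
G1 X9.162 Y1.656
G1 X11.572 Y4.538
G1 X11.566 Y8.295
; layer 2
G0 Z3.548
G0 X10.707 Y7.980
G1 X8.690 Y10.376
G1 X5.606 Y10.914
G1 X2.897 Y9.344
G1 X1.831 Y6.401
G1 X2.907 Y3.460
G1 X5.620 Y1.899
G1 X8.703 Y2.448
G1 X10.712 Y4.849
G1 X10.707 Y7.980
; layer 3
G0 Z5.322
G0 X9.847 Y7.666
G1 X8.234 Y9.582
G1 X5.766 Y10.013
G1 X3.599 Y8.757
G1 X2.746 Y6.402
G1 X3.607 Y4.050
G1 X5.778 Y2.801
G1 X8.244 Y3.240
G1 X9.851 Y5.161
G1 X9.847 Y7.666
; layer 4
G0 Z7.097
G0 X8.987 Y7.351
G1 X7.777 Y8.789
G1 X5.927 Y9.112
G1 X4.302 Y8.170
G1 X3.662 Y6.404
G1 X4.307 Y4.639
G1 X5.935 Y3.703
G1 X7.785 Y4.032
G1 X8.990 Y5.473
G1 X8.987 Y7.351
; layer 5
G0 Z8.871
G0 X8.127 Y7.037
G1 X7.321 Y7.995
G1 X6.087 Y8.211
G1 X5.004 Y7.583
G1 X4.577 Y6.405
G1 X5.007 Y5.229
G1 X6.093 Y4.605
G1 X7.326 Y4.824
G1 X8.129 Y5.785
G1 X8.127 Y7.037
; layer 6
G0 Z10.645
G0 X7.268 Y6.722
G1 X6.864 Y7.202
G1 X6.248 Y7.309
G1 X5.706 Y6.995
G1 X5.493 Y6.407
G1 X5.708 Y5.818
G1 X6.250 Y5.506
G1 X6.867 Y5.616
G1 X7.269 Y6.096
G1 X7.268 Y6.722
M2 ; end

The solid is a regular 9-sided pyramid, base circumscribed radius ≈ 6.41 mm, apex at z ≈ 12.4 mm. Slicing at Δz = 1.774 mm — 7 equal slices spanning the solid's height, so layer i sits at z = i·h/7 — gives 6 non-empty perimeters. Each is a 9-segment closed polygon; G0 lifts to the layer z and rapids to the start vertex, then G1 traces the edges. The cross-section shrinks linearly with z (the slice at the apex is degenerate and omitted).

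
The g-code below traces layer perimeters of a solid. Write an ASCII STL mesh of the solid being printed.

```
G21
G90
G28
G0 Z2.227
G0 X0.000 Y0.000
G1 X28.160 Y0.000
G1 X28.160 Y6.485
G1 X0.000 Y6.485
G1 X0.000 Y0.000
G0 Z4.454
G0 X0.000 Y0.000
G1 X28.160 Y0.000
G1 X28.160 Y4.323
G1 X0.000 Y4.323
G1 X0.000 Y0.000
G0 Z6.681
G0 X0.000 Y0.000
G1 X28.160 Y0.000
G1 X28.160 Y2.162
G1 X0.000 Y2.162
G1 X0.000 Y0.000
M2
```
solid part
  facet normal 0.0000 0.0000 -1.0000
    outer loop
      vertex 28.160 8.646 0.000
      vertex 28.160 0.000 0.000
      vertex 0.000 0.000 0.000
    endloop
  endfacet
  facet normal 0.0000 0.0000 -1.0000
    outer loop
      vertex 0.000 8.646 0.000
      vertex 28.160 8.646 0.000
      vertex 0.000 0.000 0.000
    endloop
  endfacet
  facet normal 0.0000 -1.0000 0.0000
    outer loop
      vertex 0.000 0.000 0.000
      vertex 28.160 0.000 0.000
      vertex 28.160 0.000 8.908
    endloop
  endfacet
  facet normal 0.0000 -1.0000 0.0000
    outer loop
      vertex 0.000 0.000 0.000
      vertex 28.160 0.000 8.908
      vertex 0.000 0.000 8.908
    endloop
  endfacet
  facet normal 0.0000 0.7176 0.6965
    outer loop
      vertex 0.000 0.000 8.908
      vertex 28.160 0.000 8.908
      vertex 28.160 8.646 0.000
    endloop
  endfacet
  facet normal 0.0000 0.7176 0.6965
    outer loop
      vertex 0.000 0.000 8.908
      vertex 28.160 8.646 0.000
      vertex 0.000 8.646 0.000
    endloop
  endfacet
  facet normal -1.0000 0.0000 0.0000
    outer loop
      vertex 0.000 0.000 8.908
      vertex 0.000 8.646 0.000
      vertex 0.000 0.000 0.000
    endloop
  endfacet
  facet normal 1.0000 0.0000 0.0000
    outer loop
      vertex 28.160 0.000 0.000
      vertex 28.160 8.646 0.000
      vertex 28.160 0.000 8.908
    endloop
  endfacet
endsolid part

The G0 Z moves step by Δz≈2.227 mm. The G1 loops shrink linearly with z, so the solid tapers from its base footprint up to z≈8.91. Closing with a flat bottom cap and the tapered top and triangulating gives 8 facets — a wedge (ramp): 28.2 × 8.65 mm base, rising to 8.91 mm along the y=0 edge and sloping linearly to z=0 at y=8.65.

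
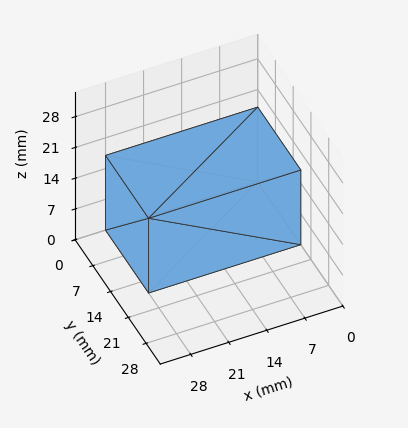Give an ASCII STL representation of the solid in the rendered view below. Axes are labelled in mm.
Reading the render: the shape is a rectangular box, roughly 28 × 17 mm footprint and 17 mm tall (dimensions read to the nearest mm from the axis ticks). For the STL, each face is triangulated and given an outward normal.

solid part
  facet normal 0.0000 0.0000 -1.0000
    outer loop
      vertex 28.000 17.000 0.000
      vertex 28.000 0.000 0.000
      vertex 0.000 0.000 0.000
    endloop
  endfacet
  facet normal 0.0000 0.0000 -1.0000
    outer loop
      vertex 0.000 17.000 0.000
      vertex 28.000 17.000 0.000
      vertex 0.000 0.000 0.000
    endloop
  endfacet
  facet normal 0.0000 0.0000 1.0000
    outer loop
      vertex 0.000 0.000 17.000
      vertex 28.000 0.000 17.000
      vertex 28.000 17.000 17.000
    endloop
  endfacet
  facet normal 0.0000 0.0000 1.0000
    outer loop
      vertex 0.000 0.000 17.000
      vertex 28.000 17.000 17.000
      vertex 0.000 17.000 17.000
    endloop
  endfacet
  facet normal 0.0000 -1.0000 0.0000
    outer loop
      vertex 0.000 0.000 0.000
      vertex 28.000 0.000 0.000
      vertex 28.000 0.000 17.000
    endloop
  endfacet
  facet normal 0.0000 -1.0000 0.0000
    outer loop
      vertex 0.000 0.000 0.000
      vertex 28.000 0.000 17.000
      vertex 0.000 0.000 17.000
    endloop
  endfacet
  facet normal 0.0000 1.0000 0.0000
    outer loop
      vertex 28.000 17.000 17.000
      vertex 28.000 17.000 0.000
      vertex 0.000 17.000 0.000
    endloop
  endfacet
  facet normal 0.0000 1.0000 0.0000
    outer loop
      vertex 0.000 17.000 17.000
      vertex 28.000 17.000 17.000
      vertex 0.000 17.000 0.000
    endloop
  endfacet
  facet normal -1.0000 0.0000 0.0000
    outer loop
      vertex 0.000 17.000 17.000
      vertex 0.000 17.000 0.000
      vertex 0.000 0.000 0.000
    endloop
  endfacet
  facet normal -1.0000 0.0000 0.0000
    outer loop
      vertex 0.000 0.000 17.000
      vertex 0.000 17.000 17.000
      vertex 0.000 0.000 0.000
    endloop
  endfacet
  facet normal 1.0000 0.0000 0.0000
    outer loop
      vertex 28.000 0.000 0.000
      vertex 28.000 17.000 0.000
      vertex 28.000 17.000 17.000
    endloop
  endfacet
  facet normal 1.0000 0.0000 0.0000
    outer loop
      vertex 28.000 0.000 0.000
      vertex 28.000 17.000 17.000
      vertex 28.000 0.000 17.000
    endloop
  endfacet
endsolid part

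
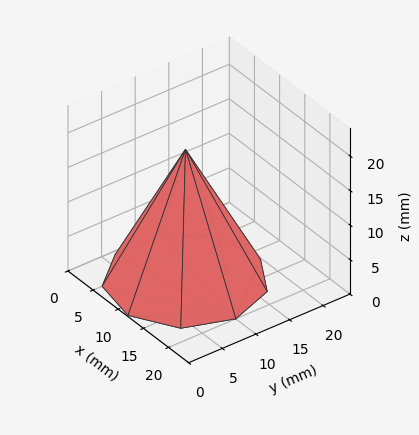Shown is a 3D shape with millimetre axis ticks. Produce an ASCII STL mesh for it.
Reading the render: the shape is a regular 9-sided pyramid, base circumscribed radius ≈ 10 mm, apex at z ≈ 19 mm (dimensions read to the nearest mm from the axis ticks). For the STL, each face is triangulated and given an outward normal.

solid part
  facet normal 0.0000 0.0000 -1.0000
    outer loop
      vertex 11.74 19.85 0.00
      vertex 17.66 16.43 0.00
      vertex 20.00 10.00 0.00
    endloop
  endfacet
  facet normal 0.0000 0.0000 -1.0000
    outer loop
      vertex 5.00 18.66 0.00
      vertex 11.74 19.85 0.00
      vertex 20.00 10.00 0.00
    endloop
  endfacet
  facet normal 0.0000 0.0000 -1.0000
    outer loop
      vertex 0.60 13.42 0.00
      vertex 5.00 18.66 0.00
      vertex 20.00 10.00 0.00
    endloop
  endfacet
  facet normal 0.0000 0.0000 -1.0000
    outer loop
      vertex 0.60 6.58 0.00
      vertex 0.60 13.42 0.00
      vertex 20.00 10.00 0.00
    endloop
  endfacet
  facet normal 0.0000 0.0000 -1.0000
    outer loop
      vertex 5.00 1.34 0.00
      vertex 0.60 6.58 0.00
      vertex 20.00 10.00 0.00
    endloop
  endfacet
  facet normal 0.0000 0.0000 -1.0000
    outer loop
      vertex 11.74 0.15 0.00
      vertex 5.00 1.34 0.00
      vertex 20.00 10.00 0.00
    endloop
  endfacet
  facet normal 0.0000 0.0000 -1.0000
    outer loop
      vertex 17.66 3.57 0.00
      vertex 11.74 0.15 0.00
      vertex 20.00 10.00 0.00
    endloop
  endfacet
  facet normal 0.8423 0.3065 0.4433
    outer loop
      vertex 20.00 10.00 0.00
      vertex 17.66 16.43 0.00
      vertex 10.00 10.00 19.00
    endloop
  endfacet
  facet normal 0.4484 0.7761 0.4434
    outer loop
      vertex 17.66 16.43 0.00
      vertex 11.74 19.85 0.00
      vertex 10.00 10.00 19.00
    endloop
  endfacet
  facet normal -0.1558 0.8827 0.4433
    outer loop
      vertex 11.74 19.85 0.00
      vertex 5.00 18.66 0.00
      vertex 10.00 10.00 19.00
    endloop
  endfacet
  facet normal -0.6864 0.5764 0.4434
    outer loop
      vertex 5.00 18.66 0.00
      vertex 0.60 13.42 0.00
      vertex 10.00 10.00 19.00
    endloop
  endfacet
  facet normal -0.8963 0.0000 0.4434
    outer loop
      vertex 0.60 13.42 0.00
      vertex 0.60 6.58 0.00
      vertex 10.00 10.00 19.00
    endloop
  endfacet
  facet normal -0.6864 -0.5764 0.4434
    outer loop
      vertex 0.60 6.58 0.00
      vertex 5.00 1.34 0.00
      vertex 10.00 10.00 19.00
    endloop
  endfacet
  facet normal -0.1558 -0.8827 0.4433
    outer loop
      vertex 5.00 1.34 0.00
      vertex 11.74 0.15 0.00
      vertex 10.00 10.00 19.00
    endloop
  endfacet
  facet normal 0.4484 -0.7761 0.4434
    outer loop
      vertex 11.74 0.15 0.00
      vertex 17.66 3.57 0.00
      vertex 10.00 10.00 19.00
    endloop
  endfacet
  facet normal 0.8423 -0.3065 0.4433
    outer loop
      vertex 17.66 3.57 0.00
      vertex 20.00 10.00 0.00
      vertex 10.00 10.00 19.00
    endloop
  endfacet
endsolid part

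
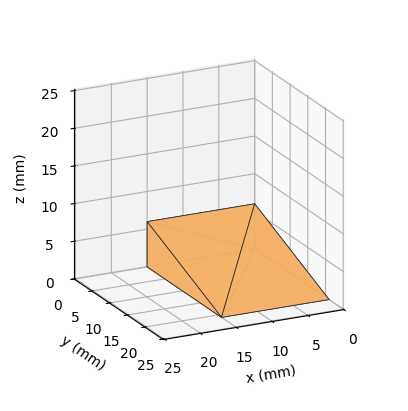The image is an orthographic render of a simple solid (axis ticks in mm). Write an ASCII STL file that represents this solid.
Reading the render: the shape is a wedge (ramp): 15 × 21 mm base, rising to 6 mm along the y=0 edge and sloping linearly to z=0 at y=21 (dimensions read to the nearest mm from the axis ticks). For the STL, each face is triangulated and given an outward normal.

solid part
  facet normal 0.0000 0.0000 -1.0000
    outer loop
      vertex 15.0 21.0 0.0
      vertex 15.0 0.0 0.0
      vertex 0.0 0.0 0.0
    endloop
  endfacet
  facet normal 0.0000 0.0000 -1.0000
    outer loop
      vertex 0.0 21.0 0.0
      vertex 15.0 21.0 0.0
      vertex 0.0 0.0 0.0
    endloop
  endfacet
  facet normal 0.0000 -1.0000 0.0000
    outer loop
      vertex 0.0 0.0 0.0
      vertex 15.0 0.0 0.0
      vertex 15.0 0.0 6.0
    endloop
  endfacet
  facet normal 0.0000 -1.0000 0.0000
    outer loop
      vertex 0.0 0.0 0.0
      vertex 15.0 0.0 6.0
      vertex 0.0 0.0 6.0
    endloop
  endfacet
  facet normal 0.0000 0.2747 0.9615
    outer loop
      vertex 0.0 0.0 6.0
      vertex 15.0 0.0 6.0
      vertex 15.0 21.0 0.0
    endloop
  endfacet
  facet normal 0.0000 0.2747 0.9615
    outer loop
      vertex 0.0 0.0 6.0
      vertex 15.0 21.0 0.0
      vertex 0.0 21.0 0.0
    endloop
  endfacet
  facet normal -1.0000 0.0000 0.0000
    outer loop
      vertex 0.0 0.0 6.0
      vertex 0.0 21.0 0.0
      vertex 0.0 0.0 0.0
    endloop
  endfacet
  facet normal 1.0000 0.0000 0.0000
    outer loop
      vertex 15.0 0.0 0.0
      vertex 15.0 21.0 0.0
      vertex 15.0 0.0 6.0
    endloop
  endfacet
endsolid part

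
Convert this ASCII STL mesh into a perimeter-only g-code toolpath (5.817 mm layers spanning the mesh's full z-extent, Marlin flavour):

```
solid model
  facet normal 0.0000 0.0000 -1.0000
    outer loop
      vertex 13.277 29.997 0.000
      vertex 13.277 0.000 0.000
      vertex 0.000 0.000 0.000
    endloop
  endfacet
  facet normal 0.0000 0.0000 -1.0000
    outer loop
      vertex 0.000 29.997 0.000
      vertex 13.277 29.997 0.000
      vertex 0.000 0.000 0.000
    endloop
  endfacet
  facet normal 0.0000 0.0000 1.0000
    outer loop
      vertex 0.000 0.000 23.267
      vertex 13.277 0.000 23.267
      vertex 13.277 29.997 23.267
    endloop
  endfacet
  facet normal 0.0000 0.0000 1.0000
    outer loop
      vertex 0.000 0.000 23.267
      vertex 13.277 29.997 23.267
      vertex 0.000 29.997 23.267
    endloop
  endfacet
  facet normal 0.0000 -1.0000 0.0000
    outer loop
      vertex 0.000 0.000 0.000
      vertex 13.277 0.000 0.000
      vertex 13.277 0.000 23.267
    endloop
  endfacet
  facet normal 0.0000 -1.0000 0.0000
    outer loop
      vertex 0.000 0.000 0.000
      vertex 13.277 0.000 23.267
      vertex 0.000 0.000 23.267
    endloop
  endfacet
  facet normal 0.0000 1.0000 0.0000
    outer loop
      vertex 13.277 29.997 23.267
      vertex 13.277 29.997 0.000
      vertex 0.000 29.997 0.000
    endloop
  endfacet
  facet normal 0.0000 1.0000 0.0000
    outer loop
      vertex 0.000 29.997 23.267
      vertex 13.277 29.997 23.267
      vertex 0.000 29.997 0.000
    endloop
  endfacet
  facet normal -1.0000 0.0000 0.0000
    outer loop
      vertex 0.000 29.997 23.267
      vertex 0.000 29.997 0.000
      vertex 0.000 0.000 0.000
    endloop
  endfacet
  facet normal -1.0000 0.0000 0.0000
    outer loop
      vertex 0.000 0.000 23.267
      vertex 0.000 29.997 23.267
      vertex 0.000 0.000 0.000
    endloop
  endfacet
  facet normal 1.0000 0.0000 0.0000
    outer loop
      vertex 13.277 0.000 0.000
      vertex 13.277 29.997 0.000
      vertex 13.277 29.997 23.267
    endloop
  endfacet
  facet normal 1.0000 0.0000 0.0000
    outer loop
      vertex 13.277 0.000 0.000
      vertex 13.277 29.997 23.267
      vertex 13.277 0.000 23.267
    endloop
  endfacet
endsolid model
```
; perimeter-only toolpath
G21 ; units = mm
G90 ; absolute positioning
G28 ; home
; layer 1
G0 Z5.817
G0 X0.000 Y0.000
G1 X13.277 Y0.000
G1 X13.277 Y29.997
G1 X0.000 Y29.997
G1 X0.000 Y0.000
; layer 2
G0 Z11.633
G0 X0.000 Y0.000
G1 X13.277 Y0.000
G1 X13.277 Y29.997
G1 X0.000 Y29.997
G1 X0.000 Y0.000
; layer 3
G0 Z17.450
G0 X0.000 Y0.000
G1 X13.277 Y0.000
G1 X13.277 Y29.997
G1 X0.000 Y29.997
G1 X0.000 Y0.000
; layer 4
G0 Z23.267
G0 X0.000 Y0.000
G1 X13.277 Y0.000
G1 X13.277 Y29.997
G1 X0.000 Y29.997
G1 X0.000 Y0.000
M2 ; end

The solid is a rectangular box, roughly 13.3 × 30 mm footprint and 23.3 mm tall. Slicing at Δz = 5.817 mm — 4 equal slices spanning the solid's height, so layer i sits at z = i·h/4 — gives 4 non-empty perimeters. Each is a 4-segment closed polygon; G0 lifts to the layer z and rapids to the start vertex, then G1 traces the edges.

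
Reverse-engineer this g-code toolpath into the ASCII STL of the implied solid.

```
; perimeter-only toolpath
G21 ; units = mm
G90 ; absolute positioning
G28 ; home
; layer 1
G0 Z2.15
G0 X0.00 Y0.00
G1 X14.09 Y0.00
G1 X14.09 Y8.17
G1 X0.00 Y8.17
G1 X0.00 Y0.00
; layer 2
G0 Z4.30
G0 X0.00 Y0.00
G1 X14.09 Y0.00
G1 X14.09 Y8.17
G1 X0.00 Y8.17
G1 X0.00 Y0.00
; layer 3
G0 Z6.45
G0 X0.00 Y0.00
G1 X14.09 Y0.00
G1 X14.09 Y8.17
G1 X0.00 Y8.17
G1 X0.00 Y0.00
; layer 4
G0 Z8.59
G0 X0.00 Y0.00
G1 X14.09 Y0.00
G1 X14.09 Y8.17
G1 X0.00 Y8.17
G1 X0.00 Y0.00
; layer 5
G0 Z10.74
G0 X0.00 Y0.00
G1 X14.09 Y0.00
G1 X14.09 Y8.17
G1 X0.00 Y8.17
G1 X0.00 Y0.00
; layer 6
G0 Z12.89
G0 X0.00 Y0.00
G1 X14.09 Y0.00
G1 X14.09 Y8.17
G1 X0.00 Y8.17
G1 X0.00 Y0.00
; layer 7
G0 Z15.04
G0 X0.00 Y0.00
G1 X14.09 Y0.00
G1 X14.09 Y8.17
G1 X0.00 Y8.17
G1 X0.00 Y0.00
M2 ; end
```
solid part
  facet normal 0.0000 0.0000 -1.0000
    outer loop
      vertex 14.09 8.17 0.00
      vertex 14.09 0.00 0.00
      vertex 0.00 0.00 0.00
    endloop
  endfacet
  facet normal 0.0000 0.0000 -1.0000
    outer loop
      vertex 0.00 8.17 0.00
      vertex 14.09 8.17 0.00
      vertex 0.00 0.00 0.00
    endloop
  endfacet
  facet normal 0.0000 0.0000 1.0000
    outer loop
      vertex 0.00 0.00 15.04
      vertex 14.09 0.00 15.04
      vertex 14.09 8.17 15.04
    endloop
  endfacet
  facet normal 0.0000 0.0000 1.0000
    outer loop
      vertex 0.00 0.00 15.04
      vertex 14.09 8.17 15.04
      vertex 0.00 8.17 15.04
    endloop
  endfacet
  facet normal 0.0000 -1.0000 0.0000
    outer loop
      vertex 0.00 0.00 0.00
      vertex 14.09 0.00 0.00
      vertex 14.09 0.00 15.04
    endloop
  endfacet
  facet normal 0.0000 -1.0000 0.0000
    outer loop
      vertex 0.00 0.00 0.00
      vertex 14.09 0.00 15.04
      vertex 0.00 0.00 15.04
    endloop
  endfacet
  facet normal 0.0000 1.0000 0.0000
    outer loop
      vertex 14.09 8.17 15.04
      vertex 14.09 8.17 0.00
      vertex 0.00 8.17 0.00
    endloop
  endfacet
  facet normal 0.0000 1.0000 0.0000
    outer loop
      vertex 0.00 8.17 15.04
      vertex 14.09 8.17 15.04
      vertex 0.00 8.17 0.00
    endloop
  endfacet
  facet normal -1.0000 0.0000 0.0000
    outer loop
      vertex 0.00 8.17 15.04
      vertex 0.00 8.17 0.00
      vertex 0.00 0.00 0.00
    endloop
  endfacet
  facet normal -1.0000 0.0000 0.0000
    outer loop
      vertex 0.00 0.00 15.04
      vertex 0.00 8.17 15.04
      vertex 0.00 0.00 0.00
    endloop
  endfacet
  facet normal 1.0000 0.0000 0.0000
    outer loop
      vertex 14.09 0.00 0.00
      vertex 14.09 8.17 0.00
      vertex 14.09 8.17 15.04
    endloop
  endfacet
  facet normal 1.0000 0.0000 0.0000
    outer loop
      vertex 14.09 0.00 0.00
      vertex 14.09 8.17 15.04
      vertex 14.09 0.00 15.04
    endloop
  endfacet
endsolid part

The G0 Z moves step by Δz≈2.15 mm. Every layer's G1 loop is the same polygon, so the solid is a straight extrusion of it from z=0 to z≈15. Closing with flat bottom and top caps and triangulating gives 12 facets — a rectangular box, roughly 14.1 × 8.17 mm footprint and 15 mm tall.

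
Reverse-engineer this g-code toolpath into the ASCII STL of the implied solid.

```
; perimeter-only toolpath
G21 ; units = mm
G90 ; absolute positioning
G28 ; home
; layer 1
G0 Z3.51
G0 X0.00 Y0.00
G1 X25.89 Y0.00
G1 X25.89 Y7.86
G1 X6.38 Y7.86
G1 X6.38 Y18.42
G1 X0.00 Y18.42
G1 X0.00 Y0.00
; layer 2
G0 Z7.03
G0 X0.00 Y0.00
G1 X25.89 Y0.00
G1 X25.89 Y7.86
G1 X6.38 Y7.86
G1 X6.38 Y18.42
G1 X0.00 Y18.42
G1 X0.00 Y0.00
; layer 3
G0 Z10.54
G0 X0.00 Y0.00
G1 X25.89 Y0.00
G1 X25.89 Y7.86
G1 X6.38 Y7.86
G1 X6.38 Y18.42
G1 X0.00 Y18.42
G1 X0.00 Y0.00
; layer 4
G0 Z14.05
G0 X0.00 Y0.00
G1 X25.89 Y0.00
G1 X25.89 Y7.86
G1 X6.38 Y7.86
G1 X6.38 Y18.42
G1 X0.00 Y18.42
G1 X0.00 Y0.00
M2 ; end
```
solid part
  facet normal 0.0000 0.0000 -1.0000
    outer loop
      vertex 25.89 7.86 0.00
      vertex 25.89 0.00 0.00
      vertex 0.00 0.00 0.00
    endloop
  endfacet
  facet normal 0.0000 0.0000 -1.0000
    outer loop
      vertex 6.38 7.86 0.00
      vertex 25.89 7.86 0.00
      vertex 0.00 0.00 0.00
    endloop
  endfacet
  facet normal 0.0000 0.0000 -1.0000
    outer loop
      vertex 6.38 18.42 0.00
      vertex 6.38 7.86 0.00
      vertex 0.00 0.00 0.00
    endloop
  endfacet
  facet normal 0.0000 0.0000 -1.0000
    outer loop
      vertex 0.00 18.42 0.00
      vertex 6.38 18.42 0.00
      vertex 0.00 0.00 0.00
    endloop
  endfacet
  facet normal 0.0000 0.0000 1.0000
    outer loop
      vertex 0.00 0.00 14.05
      vertex 25.89 0.00 14.05
      vertex 25.89 7.86 14.05
    endloop
  endfacet
  facet normal 0.0000 0.0000 1.0000
    outer loop
      vertex 0.00 0.00 14.05
      vertex 25.89 7.86 14.05
      vertex 6.38 7.86 14.05
    endloop
  endfacet
  facet normal 0.0000 0.0000 1.0000
    outer loop
      vertex 0.00 0.00 14.05
      vertex 6.38 7.86 14.05
      vertex 6.38 18.42 14.05
    endloop
  endfacet
  facet normal 0.0000 0.0000 1.0000
    outer loop
      vertex 0.00 0.00 14.05
      vertex 6.38 18.42 14.05
      vertex 0.00 18.42 14.05
    endloop
  endfacet
  facet normal 0.0000 -1.0000 0.0000
    outer loop
      vertex 0.00 0.00 0.00
      vertex 25.89 0.00 0.00
      vertex 25.89 0.00 14.05
    endloop
  endfacet
  facet normal 0.0000 -1.0000 0.0000
    outer loop
      vertex 0.00 0.00 0.00
      vertex 25.89 0.00 14.05
      vertex 0.00 0.00 14.05
    endloop
  endfacet
  facet normal 1.0000 0.0000 0.0000
    outer loop
      vertex 25.89 0.00 0.00
      vertex 25.89 7.86 0.00
      vertex 25.89 7.86 14.05
    endloop
  endfacet
  facet normal 1.0000 0.0000 0.0000
    outer loop
      vertex 25.89 0.00 0.00
      vertex 25.89 7.86 14.05
      vertex 25.89 0.00 14.05
    endloop
  endfacet
  facet normal 0.0000 1.0000 0.0000
    outer loop
      vertex 25.89 7.86 0.00
      vertex 6.38 7.86 0.00
      vertex 6.38 7.86 14.05
    endloop
  endfacet
  facet normal 0.0000 1.0000 0.0000
    outer loop
      vertex 25.89 7.86 0.00
      vertex 6.38 7.86 14.05
      vertex 25.89 7.86 14.05
    endloop
  endfacet
  facet normal 1.0000 0.0000 0.0000
    outer loop
      vertex 6.38 7.86 0.00
      vertex 6.38 18.42 0.00
      vertex 6.38 18.42 14.05
    endloop
  endfacet
  facet normal 1.0000 0.0000 0.0000
    outer loop
      vertex 6.38 7.86 0.00
      vertex 6.38 18.42 14.05
      vertex 6.38 7.86 14.05
    endloop
  endfacet
  facet normal 0.0000 1.0000 0.0000
    outer loop
      vertex 6.38 18.42 0.00
      vertex 0.00 18.42 0.00
      vertex 0.00 18.42 14.05
    endloop
  endfacet
  facet normal 0.0000 1.0000 0.0000
    outer loop
      vertex 6.38 18.42 0.00
      vertex 0.00 18.42 14.05
      vertex 6.38 18.42 14.05
    endloop
  endfacet
  facet normal -1.0000 0.0000 0.0000
    outer loop
      vertex 0.00 18.42 0.00
      vertex 0.00 0.00 0.00
      vertex 0.00 0.00 14.05
    endloop
  endfacet
  facet normal -1.0000 0.0000 0.0000
    outer loop
      vertex 0.00 18.42 0.00
      vertex 0.00 0.00 14.05
      vertex 0.00 18.42 14.05
    endloop
  endfacet
endsolid part

The G0 Z moves step by Δz≈3.51 mm. Every layer's G1 loop is the same polygon, so the solid is a straight extrusion of it from z=0 to z≈14.1. Closing with flat bottom and top caps and triangulating gives 20 facets — an L-shaped prism: outer 25.9 × 18.4 mm, arm thicknesses ≈ 7.86 mm (horizontal) and 6.38 mm (vertical), extruded 14.1 mm in z.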